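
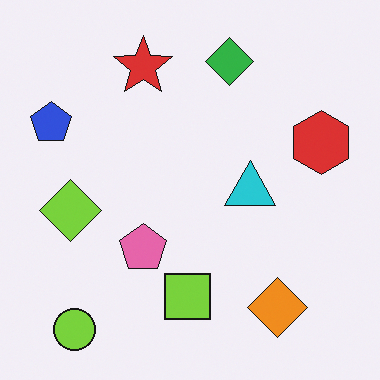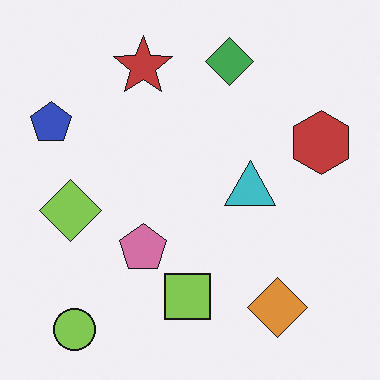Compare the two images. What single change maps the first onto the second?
This is the original image slightly desaturated.

All colors are more muted and greyish — a global saturation change.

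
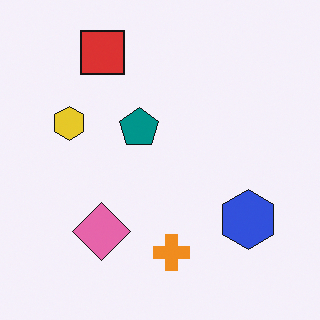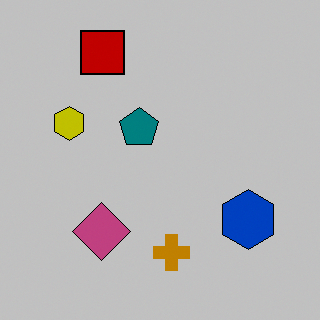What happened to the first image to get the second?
The image was aggressively posterized.

Each flat color has snapped to a coarser quantized level — most visibly, the near-white background has dropped to a flat grey.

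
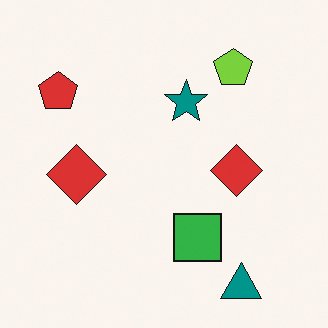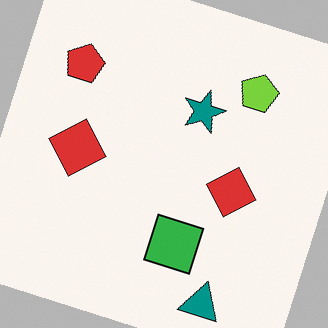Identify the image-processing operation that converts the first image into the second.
Rotated clockwise by a clearly visible amount.

Every shape is tilted by the same angle and the image corners show triangular fill wedges — a whole-image rotation by a non-right angle.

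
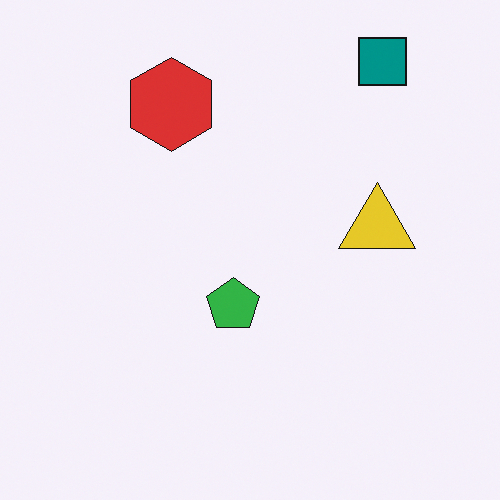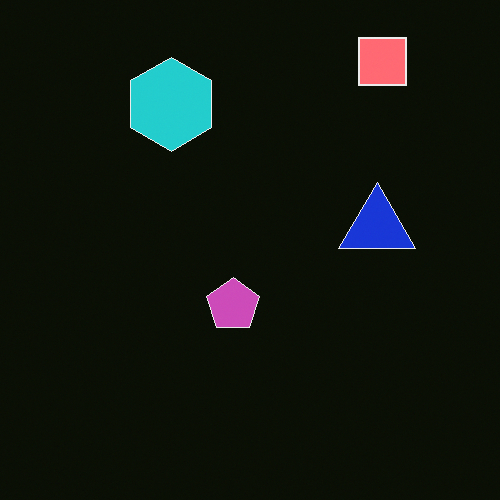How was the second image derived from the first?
The image was color-inverted (negative).

The light background has become dark and every shape's color is its complement — a photographic negative.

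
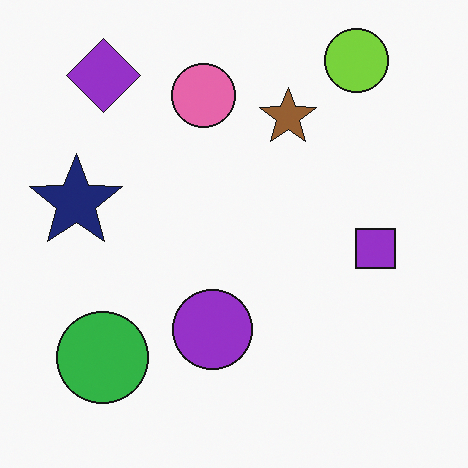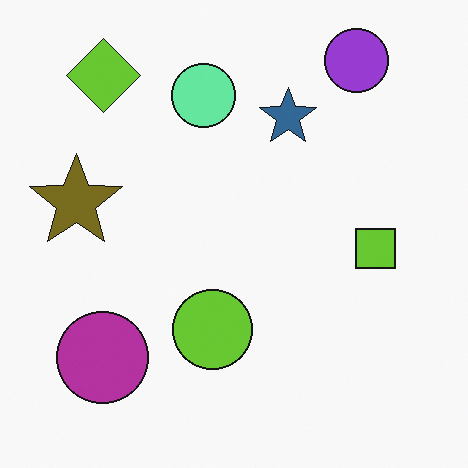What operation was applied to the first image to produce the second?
The transformation is: hue-shifted through roughly half the color wheel.

Every shape's color has rotated by the same amount around the hue wheel — a uniform hue shift.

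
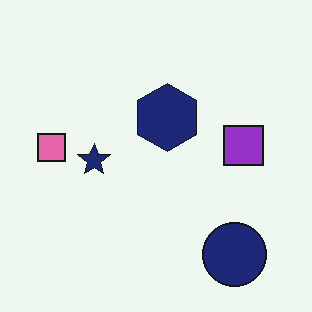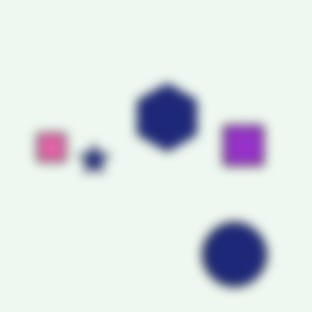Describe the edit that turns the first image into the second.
The transformation is: heavily blurred.

Shape edges and outlines are uniformly softened across the whole image.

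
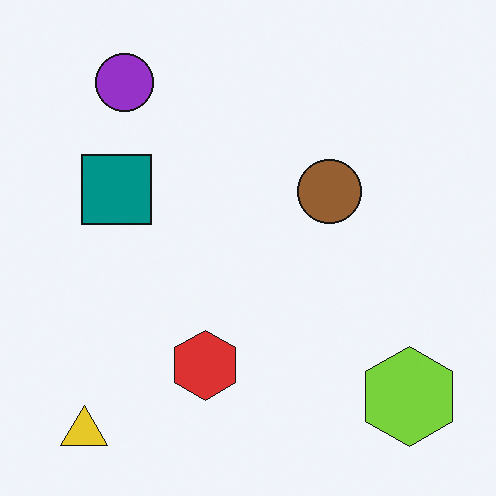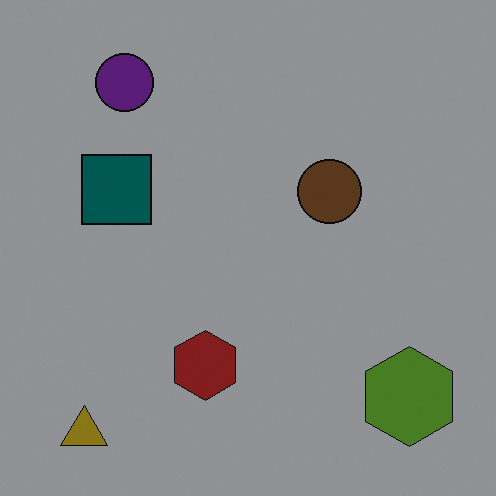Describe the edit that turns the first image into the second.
The second image is the first darkened a lot.

Every pixel — background and shapes alike — is uniformly darkened.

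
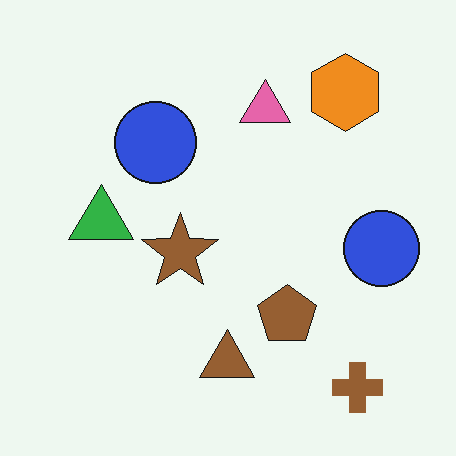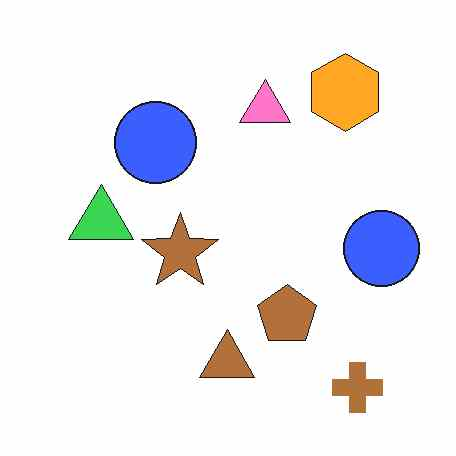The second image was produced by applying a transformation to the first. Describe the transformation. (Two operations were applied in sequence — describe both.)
It was brightened a little, then JPEG-compressed with visible artifacts.

Every pixel — background and shapes alike — is uniformly brightened. Blocky 8×8 compression artifacts appear around shape edges and the flat background shows ringing — characteristic JPEG degradation.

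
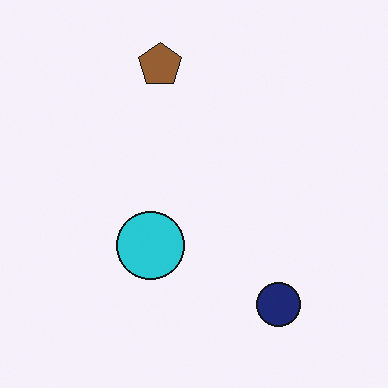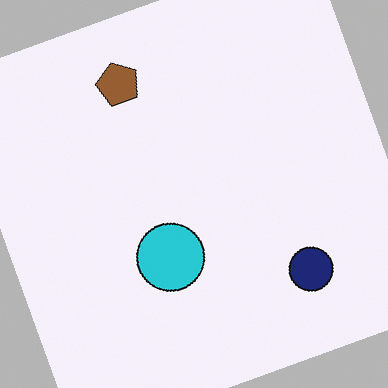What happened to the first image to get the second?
The second image is the first rotated counter-clockwise by a clearly visible amount.

Every shape is tilted by the same angle and the image corners show triangular fill wedges — a whole-image rotation by a non-right angle.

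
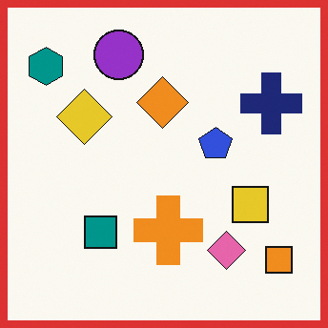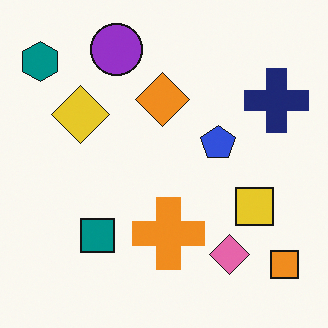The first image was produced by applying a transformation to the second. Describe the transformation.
Framed with a red border.

A solid red frame runs around the edge of the first image, with the content slightly shrunk inside it.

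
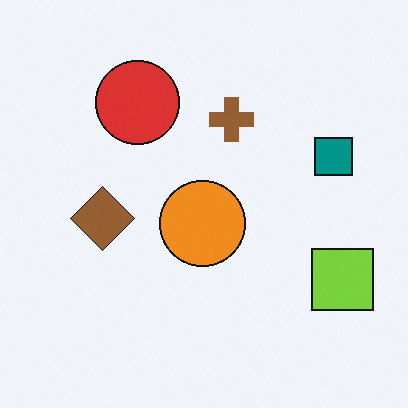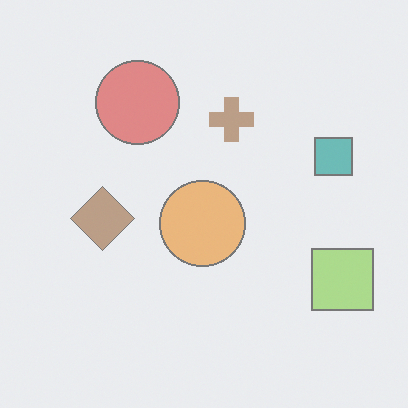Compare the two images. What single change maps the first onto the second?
It was washed out (contrast reduced).

Tones are pushed toward mid-grey across the whole image — a global contrast change.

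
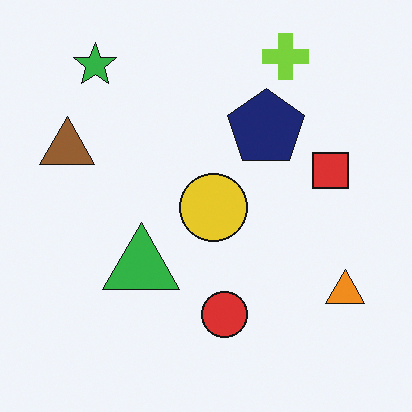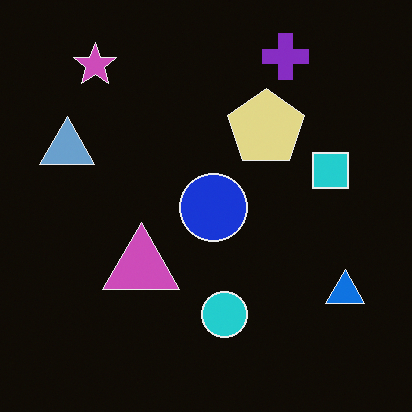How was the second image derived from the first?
The second image is the first color-inverted (negative).

The light background has become dark and every shape's color is its complement — a photographic negative.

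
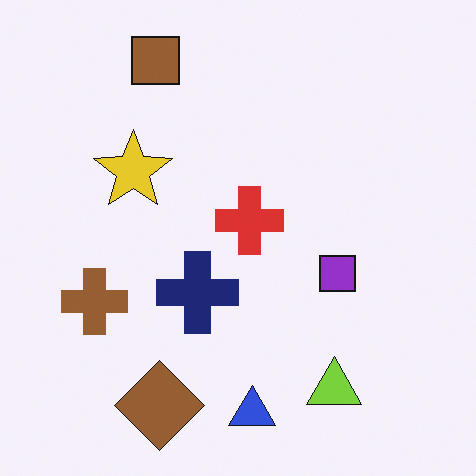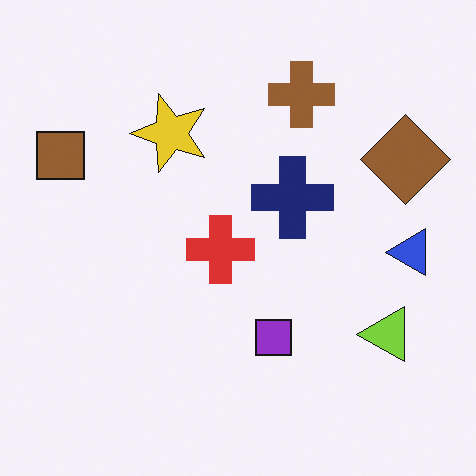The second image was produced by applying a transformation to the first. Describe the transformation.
Transposed (reflected across the top-left ↔ bottom-right diagonal).

Shapes have swapped their row and column positions — what was in the top-right is now in the bottom-left — a diagonal reflection.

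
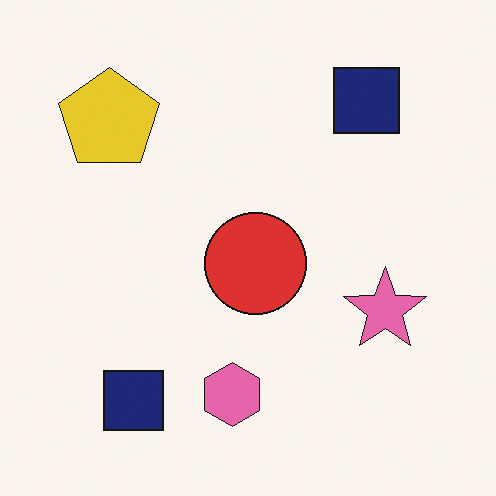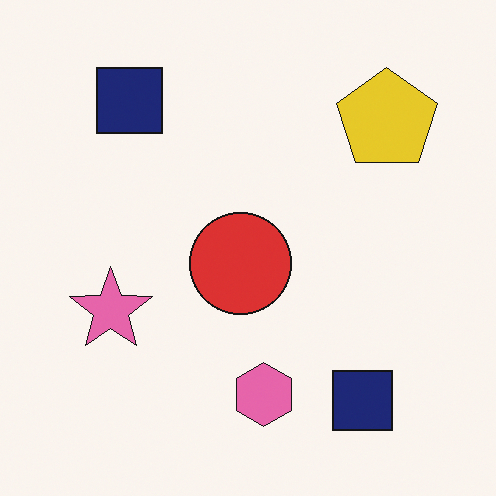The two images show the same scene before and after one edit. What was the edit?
The second image is the first flipped horizontally (left ↔ right).

The yellow pentagon is in the top-left of the first image and the top-right of the second — shapes on opposite sides of the vertical midline have swapped in a mirror flip.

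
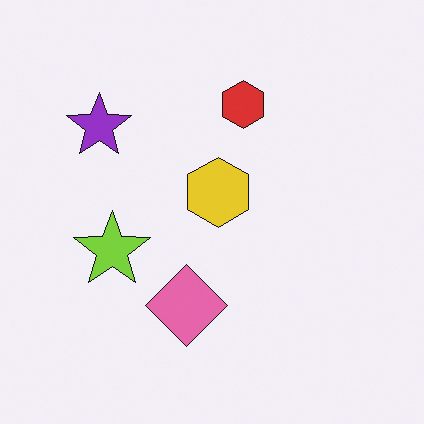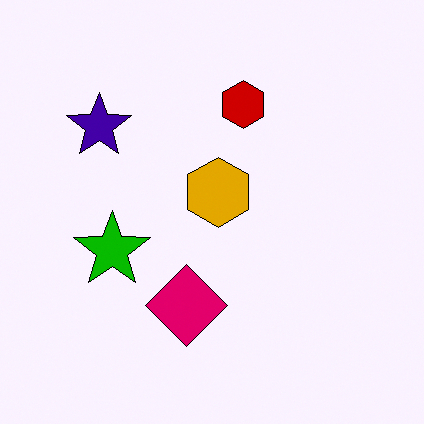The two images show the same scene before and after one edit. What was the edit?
Given much higher contrast.

Tones are pushed away from mid-grey across the whole image — a global contrast change.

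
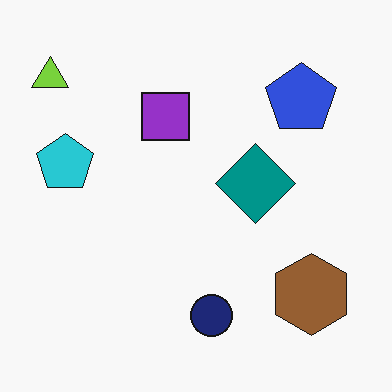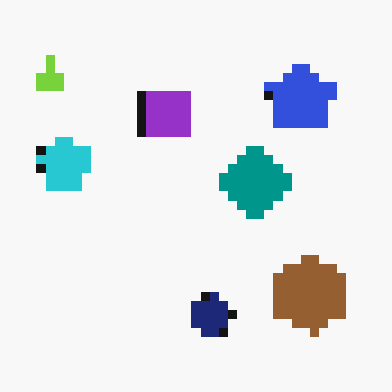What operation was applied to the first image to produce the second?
The image was heavily pixelated into large blocks.

Shapes are reduced to large square blocks; fine edges and outlines are lost — a downscale-then-upscale (mosaic) effect.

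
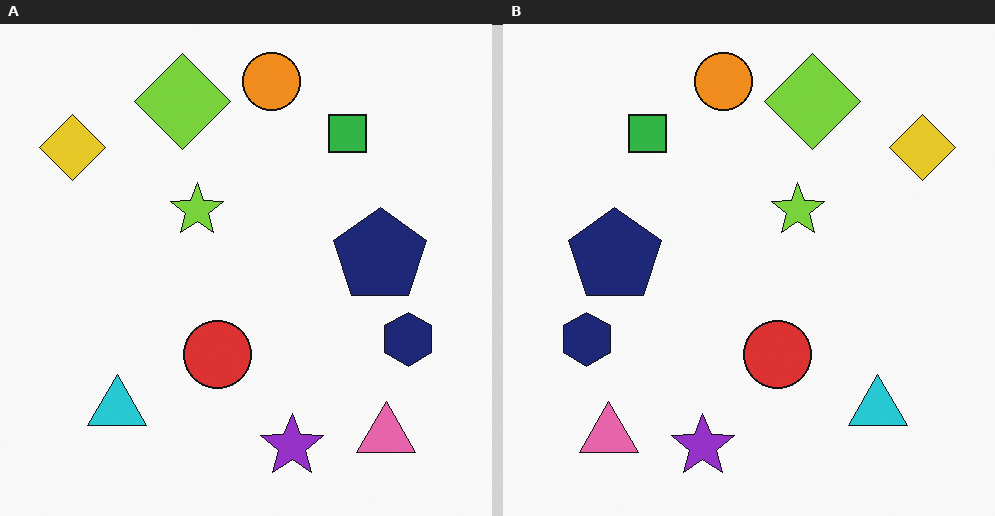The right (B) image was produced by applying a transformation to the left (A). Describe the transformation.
The image was flipped horizontally (left ↔ right).

The yellow diamond is in the top-left of the left (A) image and the top-right of the right (B) — shapes on opposite sides of the vertical midline have swapped in a mirror flip.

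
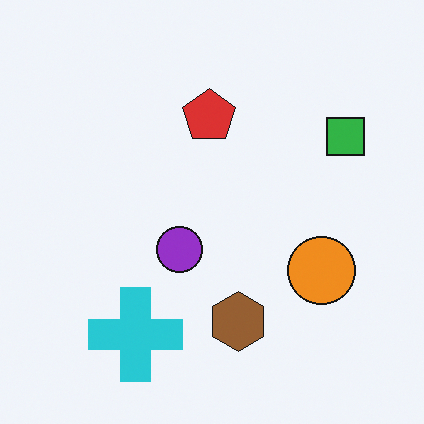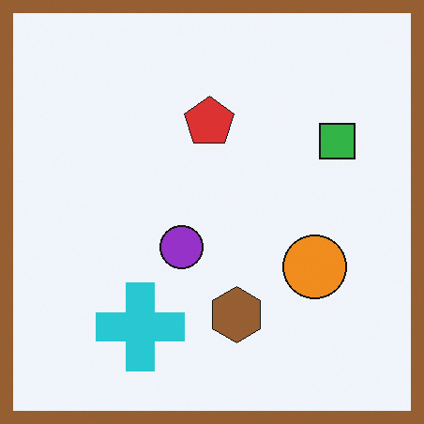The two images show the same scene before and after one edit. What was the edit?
The transformation is: framed with a brown border.

A solid brown frame runs around the edge of the second image, with the content slightly shrunk inside it.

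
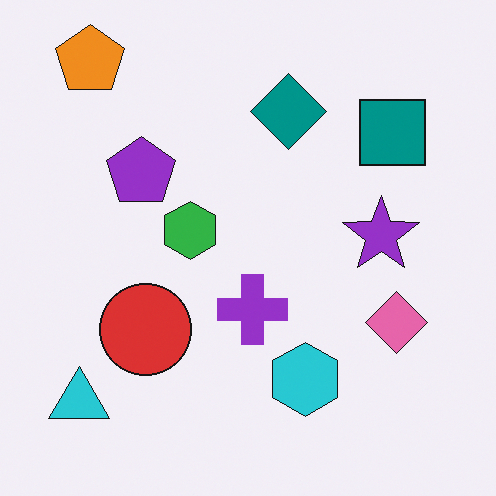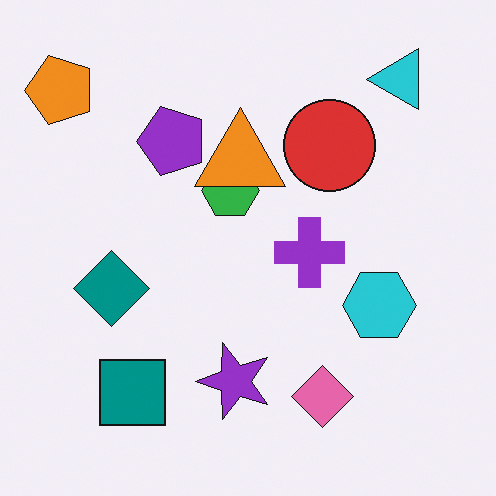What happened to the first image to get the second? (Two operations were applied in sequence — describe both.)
The second image is the first transposed (reflected across the top-left ↔ bottom-right diagonal), then overlaid with an additional orange triangle.

Shapes have swapped their row and column positions — what was in the top-right is now in the bottom-left — a diagonal reflection. An orange triangle appears in the second image that is absent from the first.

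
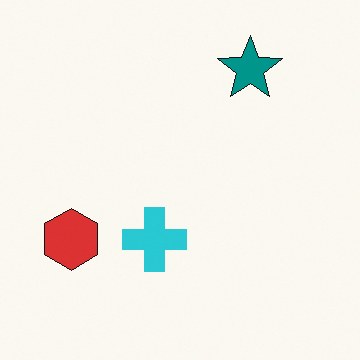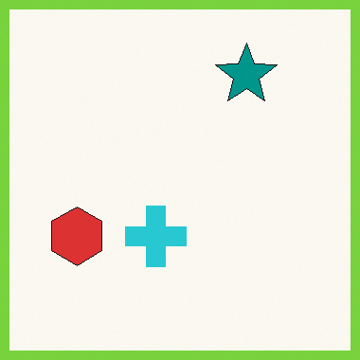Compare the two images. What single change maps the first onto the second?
The transformation is: framed with a lime border.

A solid lime frame runs around the edge of the second image, with the content slightly shrunk inside it.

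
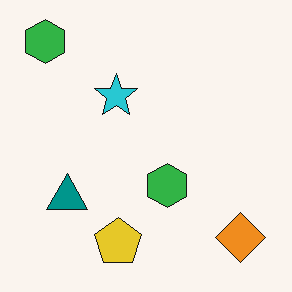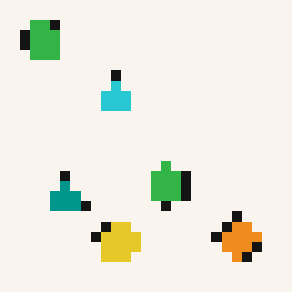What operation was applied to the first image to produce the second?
This is the original image coarsely pixelated.

Shapes are reduced to large square blocks; fine edges and outlines are lost — a downscale-then-upscale (mosaic) effect.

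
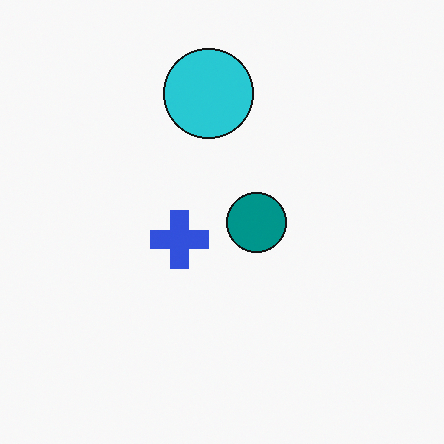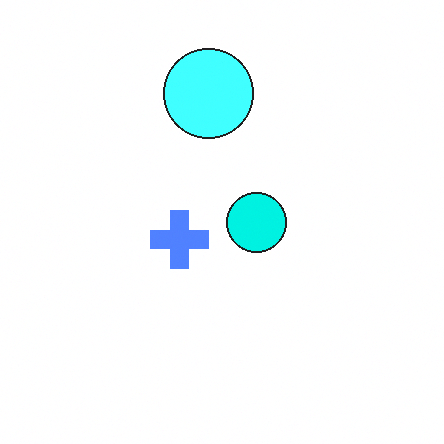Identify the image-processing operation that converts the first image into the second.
Noticeably brightened.

Every pixel — background and shapes alike — is uniformly brightened.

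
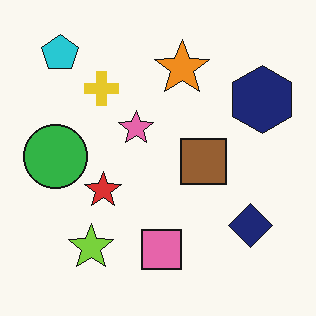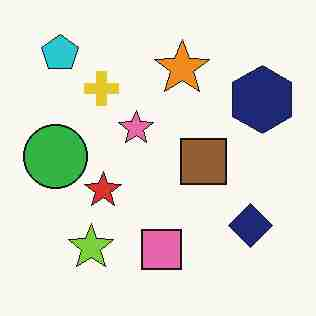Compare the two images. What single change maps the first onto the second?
Heavily JPEG-compressed with obvious blocking artifacts.

Blocky 8×8 compression artifacts appear around shape edges and the flat background shows ringing — characteristic JPEG degradation.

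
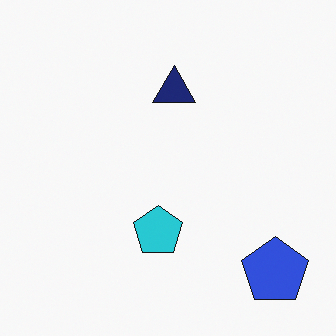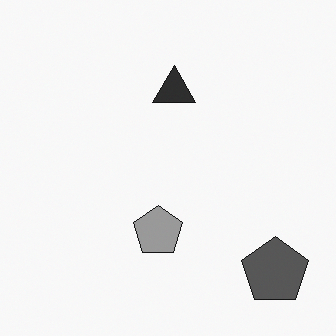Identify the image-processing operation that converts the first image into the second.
The image was converted to grayscale.

All color is removed — every shape is now a shade of grey.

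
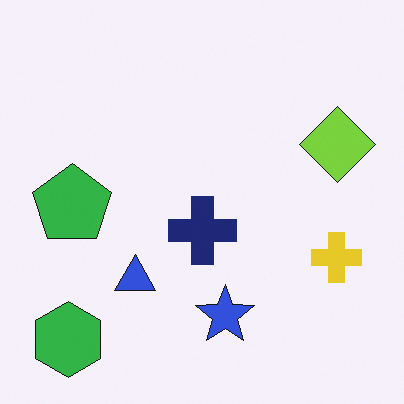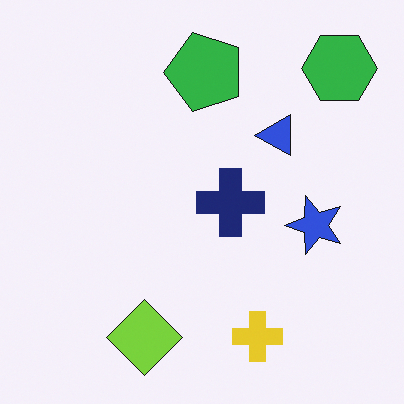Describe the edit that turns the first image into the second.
This is the original image transposed (reflected across the top-left ↔ bottom-right diagonal).

Shapes have swapped their row and column positions — what was in the top-right is now in the bottom-left — a diagonal reflection.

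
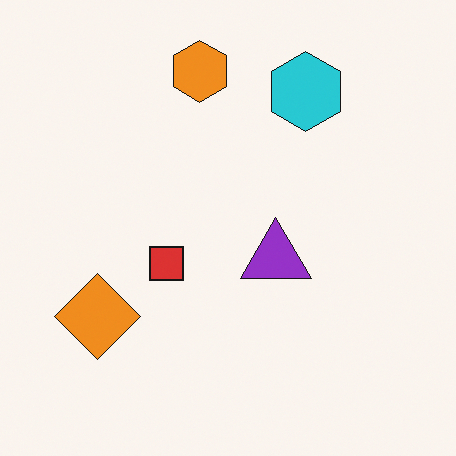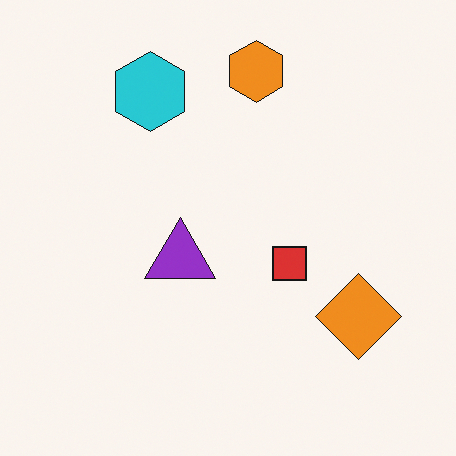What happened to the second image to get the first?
This is the original image flipped horizontally (left ↔ right).

The orange diamond is in the bottom-right of the second image and the bottom-left of the first — shapes on opposite sides of the vertical midline have swapped in a mirror flip.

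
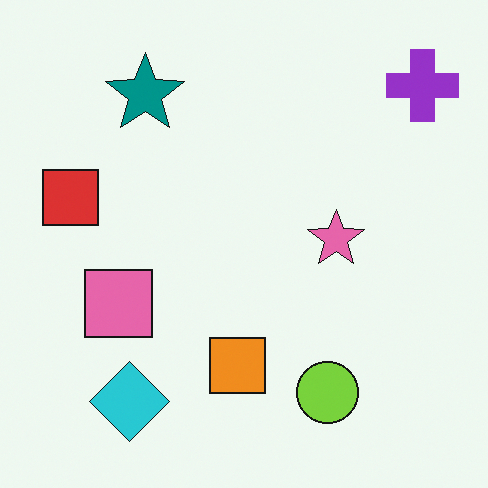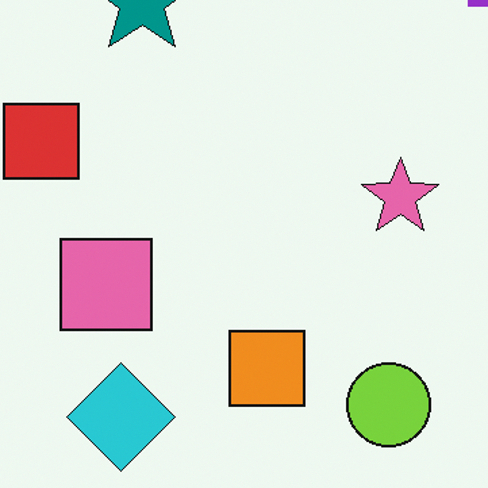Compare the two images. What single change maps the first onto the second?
This is the original image cropped to a modestly smaller region and rescaled.

The visible shapes are larger and the field of view is narrower; shapes near the original edges may be partly or wholly outside the frame — a crop-and-rescale.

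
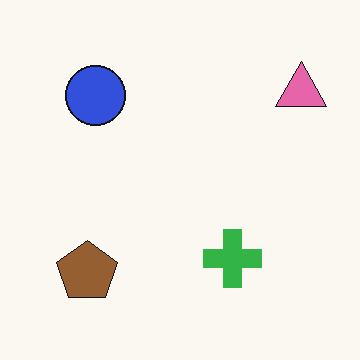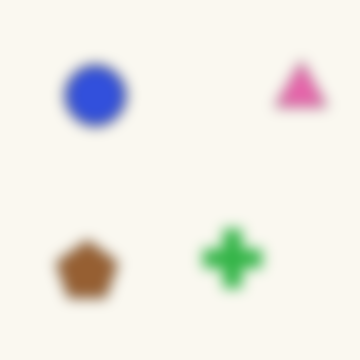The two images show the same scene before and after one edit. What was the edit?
The second image is the first strongly gaussian-blurred.

Shape edges and outlines are uniformly softened across the whole image.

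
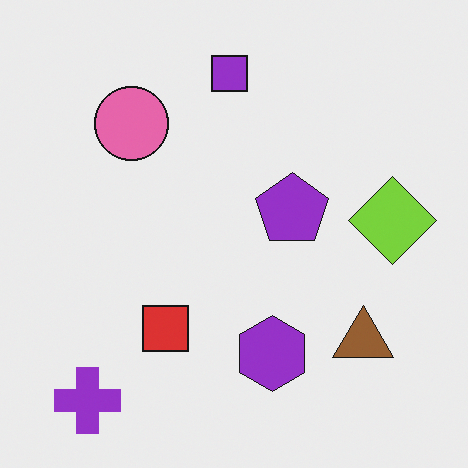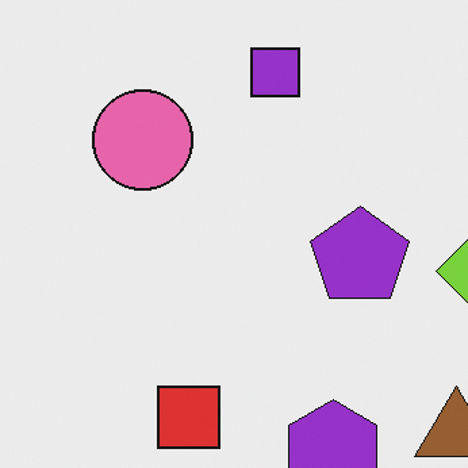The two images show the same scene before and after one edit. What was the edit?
Cropped slightly and scaled back up.

The visible shapes are larger and the field of view is narrower; shapes near the original edges may be partly or wholly outside the frame — a crop-and-rescale.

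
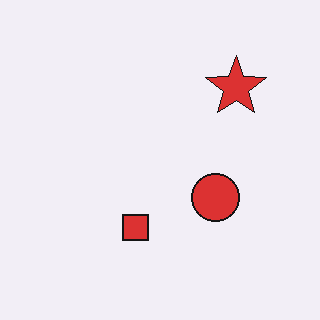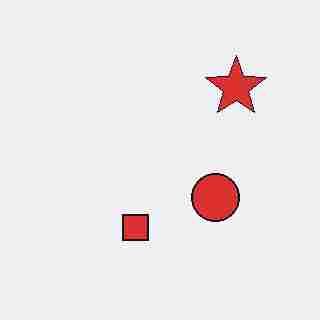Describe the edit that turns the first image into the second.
It was degraded with heavy JPEG compression.

Blocky 8×8 compression artifacts appear around shape edges and the flat background shows ringing — characteristic JPEG degradation.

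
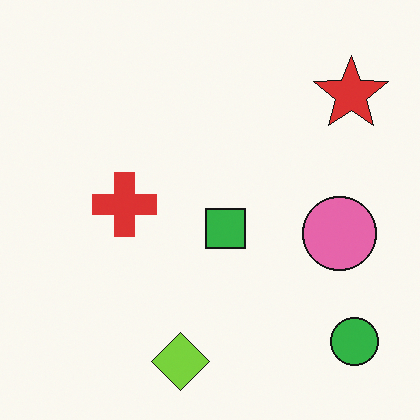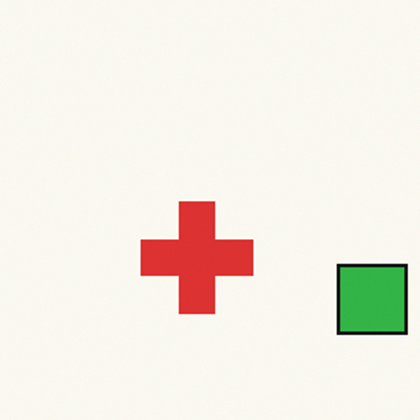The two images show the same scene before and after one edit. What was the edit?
The transformation is: cropped to a noticeably smaller region and rescaled.

The visible shapes are larger and the field of view is narrower; shapes near the original edges may be partly or wholly outside the frame — a crop-and-rescale.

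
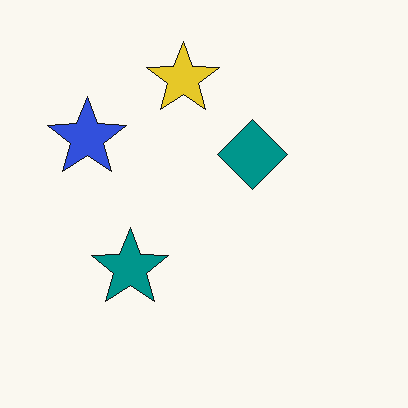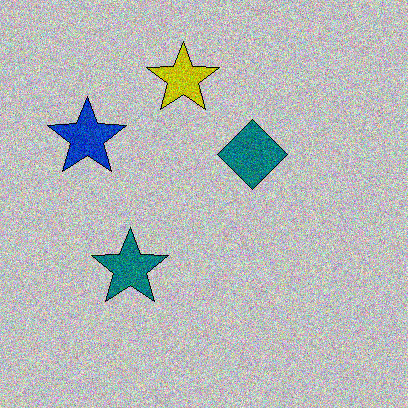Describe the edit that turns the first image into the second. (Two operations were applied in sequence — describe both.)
The transformation is: heavily posterized to just a handful of flat colors, then degraded with a thick layer of grain.

Each flat color has snapped to a coarser quantized level — most visibly, the near-white background has dropped to a flat grey. Random speckle covers the whole image, including the flat background.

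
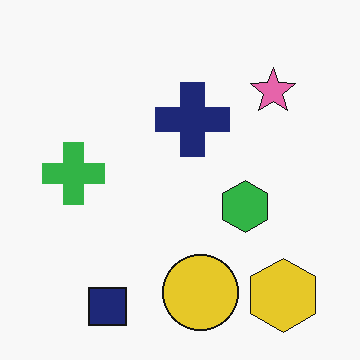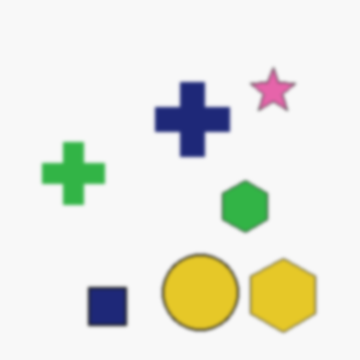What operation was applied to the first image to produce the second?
Given a subtle gaussian blur.

Shape edges and outlines are uniformly softened across the whole image.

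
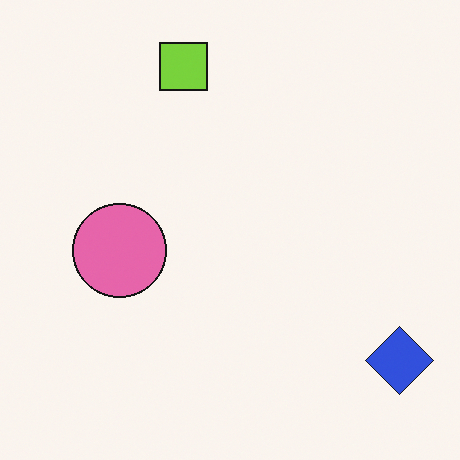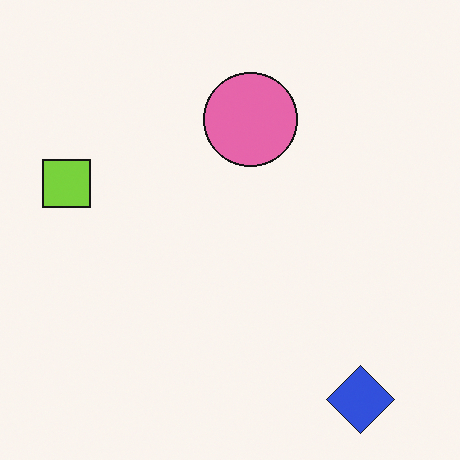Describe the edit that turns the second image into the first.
This is the original image transposed (reflected across the top-left ↔ bottom-right diagonal).

Shapes have swapped their row and column positions — what was in the top-right is now in the bottom-left — a diagonal reflection.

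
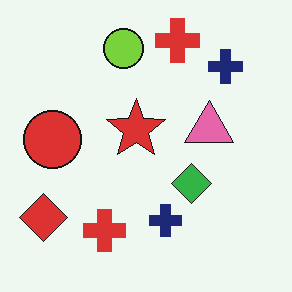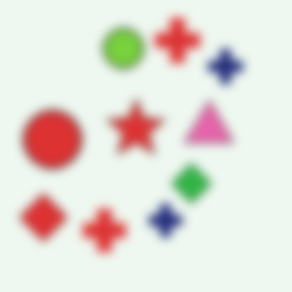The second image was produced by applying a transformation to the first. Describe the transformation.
The second image is the first strongly gaussian-blurred.

Shape edges and outlines are uniformly softened across the whole image.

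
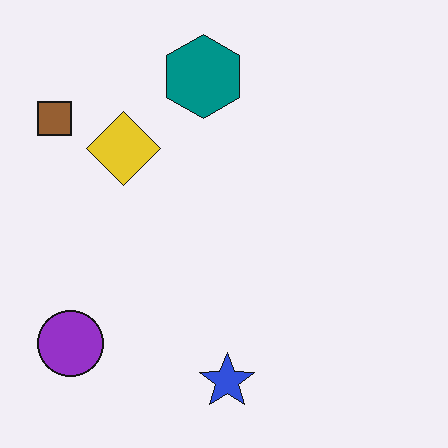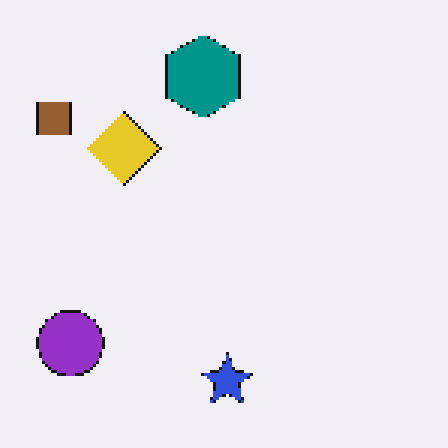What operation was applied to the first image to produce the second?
The image was mildly pixelated.

Shapes are reduced to large square blocks; fine edges and outlines are lost — a downscale-then-upscale (mosaic) effect.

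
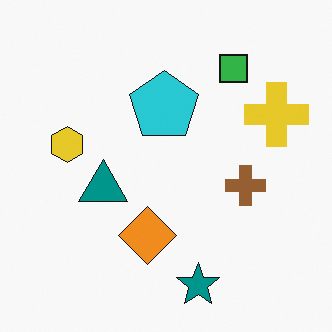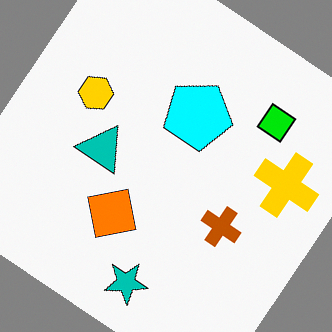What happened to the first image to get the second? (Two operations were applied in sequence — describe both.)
The second image is the first rotated clockwise by a large amount — several tens of degrees, then made much more vivid (saturation change).

Every shape is tilted by the same angle and the image corners show triangular fill wedges — a whole-image rotation by a non-right angle. All colors are more vivid — a global saturation change.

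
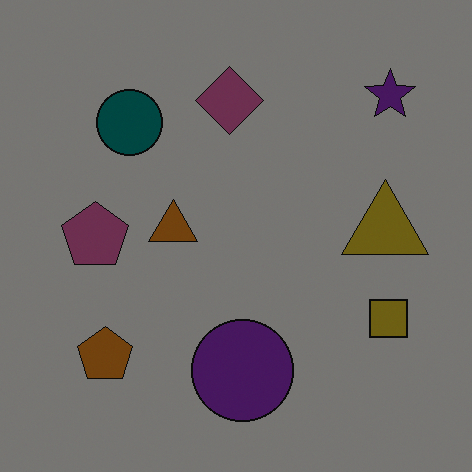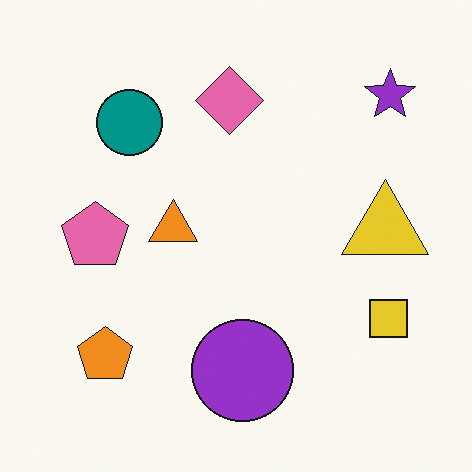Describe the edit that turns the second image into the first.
Substantially darkened.

Every pixel — background and shapes alike — is uniformly darkened.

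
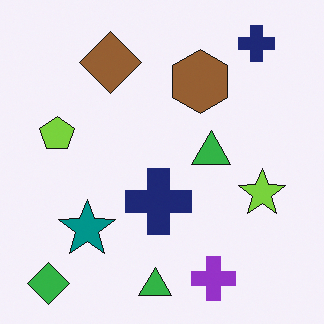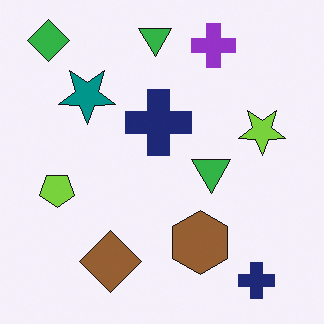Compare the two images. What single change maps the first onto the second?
This is the original image flipped vertically (top ↔ bottom).

The green diamond is in the bottom-left of the first image and the top-left of the second — shapes on opposite sides of the horizontal midline have swapped in a mirror flip.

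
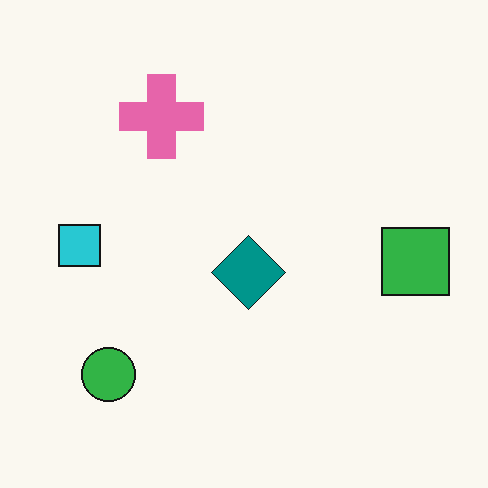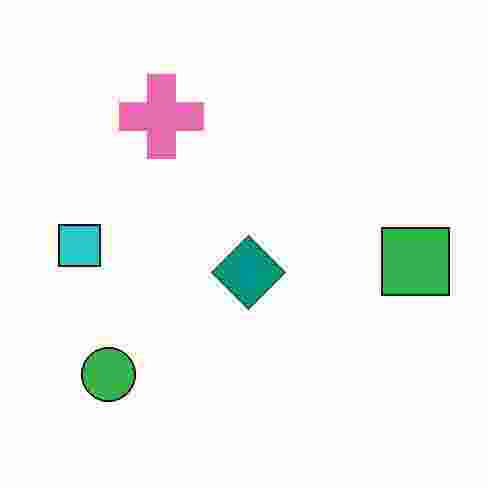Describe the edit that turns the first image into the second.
The image was heavily JPEG-compressed with obvious blocking artifacts.

Blocky 8×8 compression artifacts appear around shape edges and the flat background shows ringing — characteristic JPEG degradation.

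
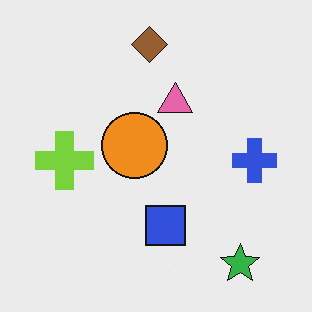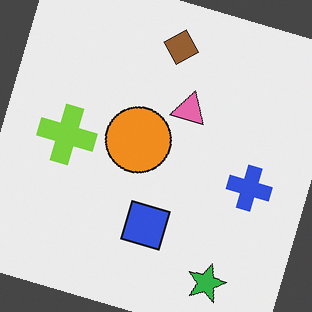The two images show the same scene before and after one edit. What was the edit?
The transformation is: rotated clockwise by a clearly visible amount.

Every shape is tilted by the same angle and the image corners show triangular fill wedges — a whole-image rotation by a non-right angle.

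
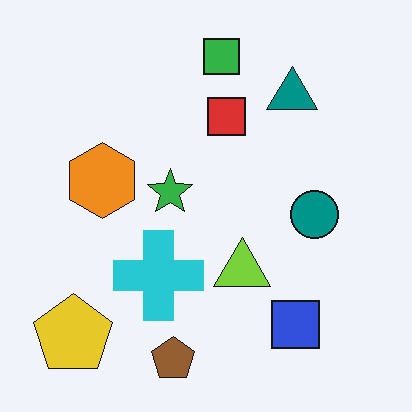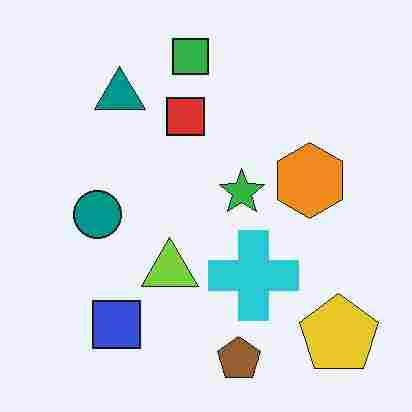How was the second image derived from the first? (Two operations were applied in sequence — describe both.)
The transformation is: flipped horizontally (left ↔ right), then heavily JPEG-compressed with obvious blocking artifacts.

The yellow pentagon is in the bottom-left of the first image and the bottom-right of the second — shapes on opposite sides of the vertical midline have swapped in a mirror flip. Blocky 8×8 compression artifacts appear around shape edges and the flat background shows ringing — characteristic JPEG degradation.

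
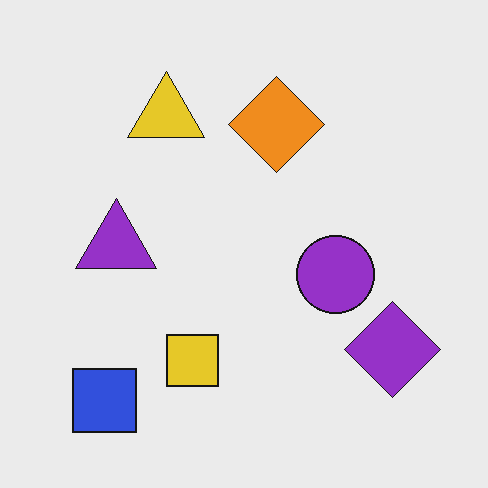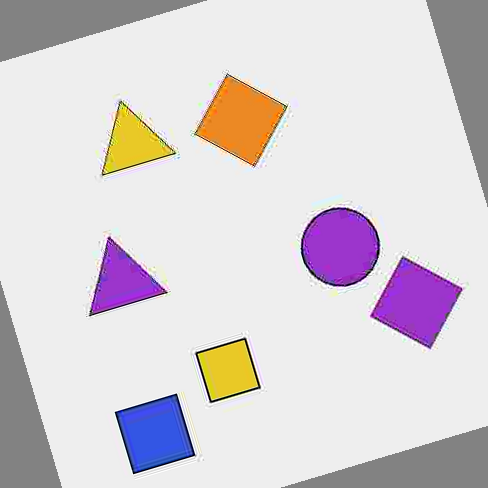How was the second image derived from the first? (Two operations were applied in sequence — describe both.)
This is the original image heavily JPEG-compressed with obvious blocking artifacts, then rotated counter-clockwise by a clearly visible amount.

Blocky 8×8 compression artifacts appear around shape edges and the flat background shows ringing — characteristic JPEG degradation. Every shape is tilted by the same angle and the image corners show triangular fill wedges — a whole-image rotation by a non-right angle.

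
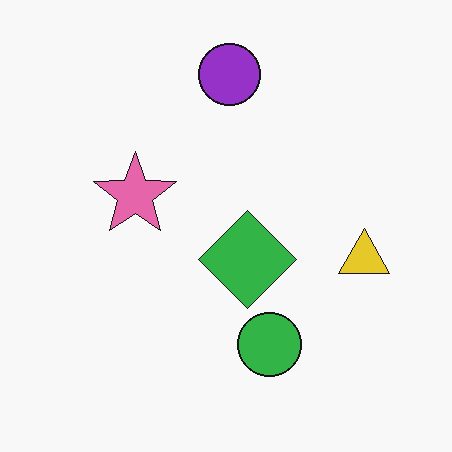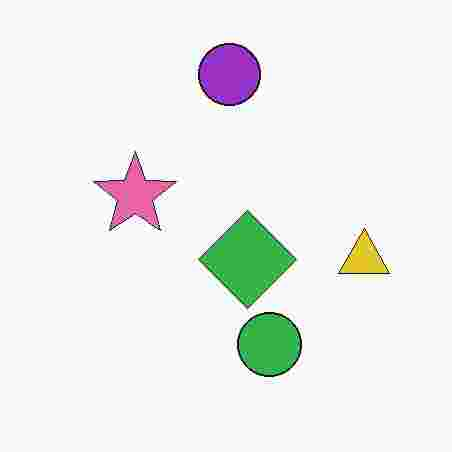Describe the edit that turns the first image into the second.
This is the original image heavily JPEG-compressed with obvious blocking artifacts.

Blocky 8×8 compression artifacts appear around shape edges and the flat background shows ringing — characteristic JPEG degradation.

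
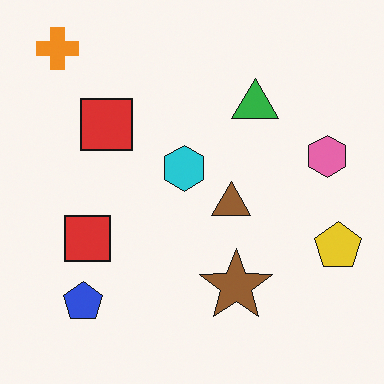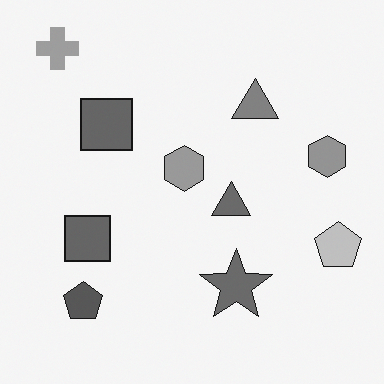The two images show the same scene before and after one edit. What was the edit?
This is the original image converted to grayscale.

All color is removed — every shape is now a shade of grey.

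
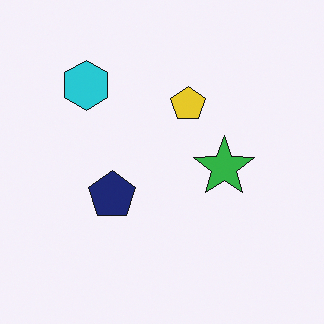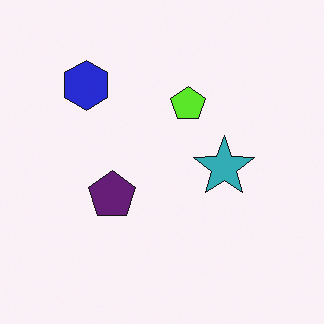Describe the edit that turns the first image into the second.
The transformation is: hue-shifted by a small amount.

Every shape's color has rotated by the same amount around the hue wheel — a uniform hue shift.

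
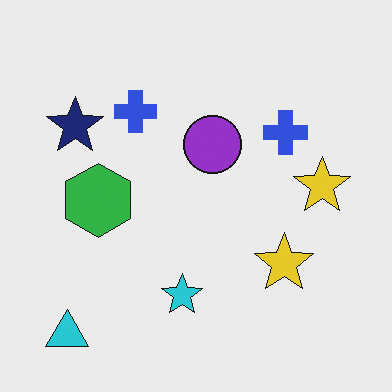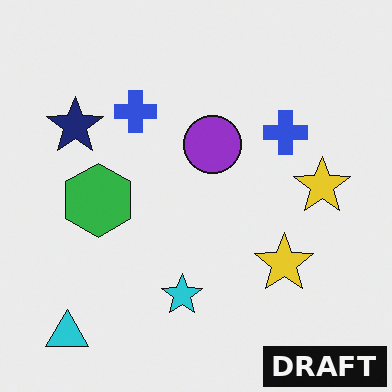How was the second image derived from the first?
Watermarked with the text "DRAFT" in the lower-right corner.

A dark label reading "DRAFT" appears in the lower-right corner.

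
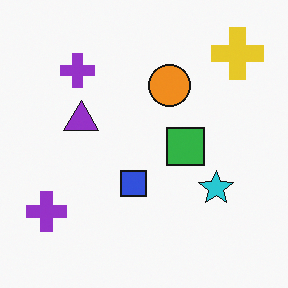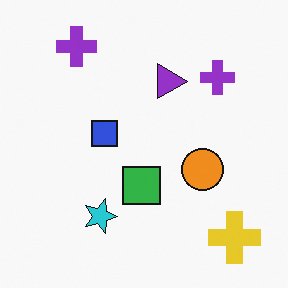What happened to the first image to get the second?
It was rotated 90° clockwise.

The yellow cross sits in the top-right of the first image and the bottom-right of the second — consistent with a whole-image 90° clockwise rotation.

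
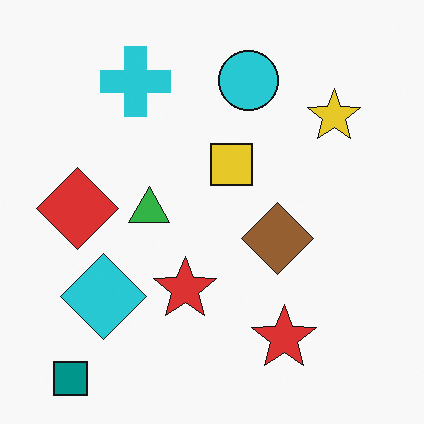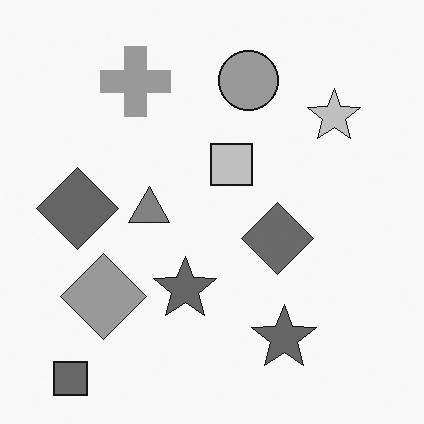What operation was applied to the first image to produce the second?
This is the original image converted to grayscale.

All color is removed — every shape is now a shade of grey.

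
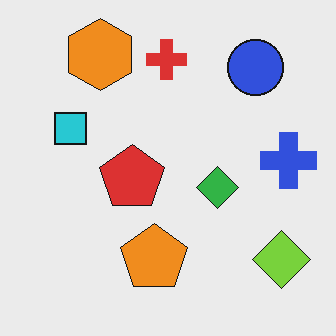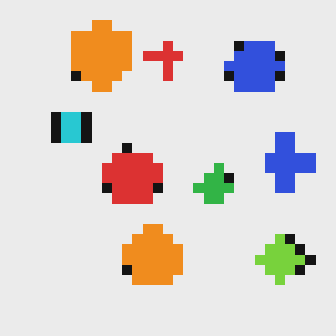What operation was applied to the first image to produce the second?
The transformation is: coarsely pixelated.

Shapes are reduced to large square blocks; fine edges and outlines are lost — a downscale-then-upscale (mosaic) effect.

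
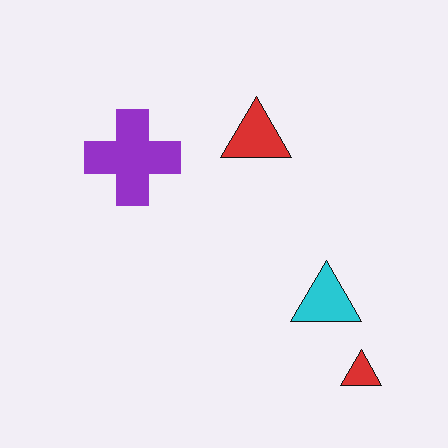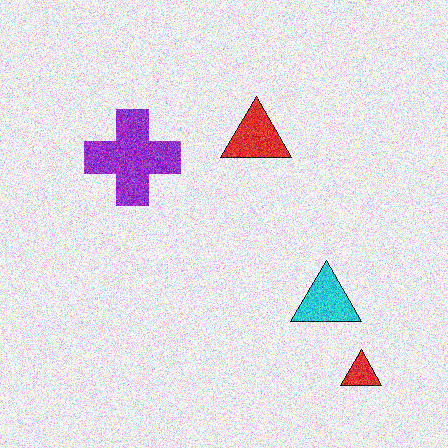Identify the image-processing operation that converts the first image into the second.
Degraded with heavy additive noise.

Random speckle covers the whole image, including the flat background.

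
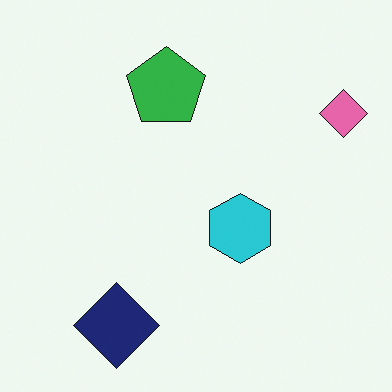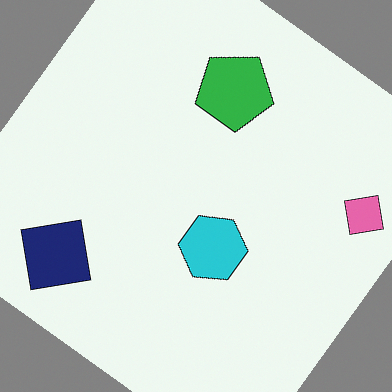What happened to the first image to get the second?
The transformation is: rotated clockwise by a large amount — several tens of degrees.

Every shape is tilted by the same angle and the image corners show triangular fill wedges — a whole-image rotation by a non-right angle.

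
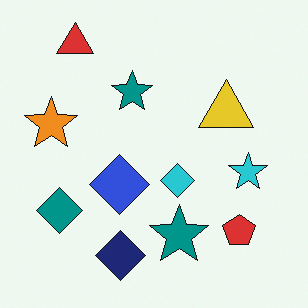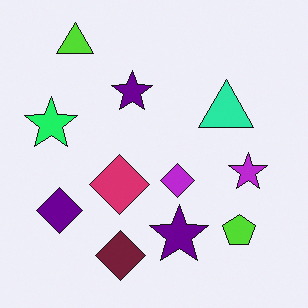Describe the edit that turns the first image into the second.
Hue-shifted noticeably.

Every shape's color has rotated by the same amount around the hue wheel — a uniform hue shift.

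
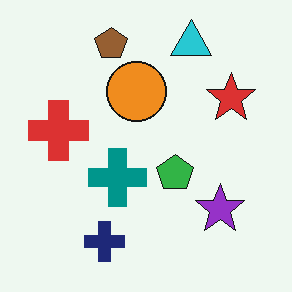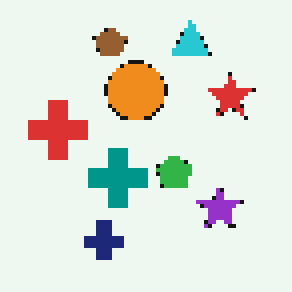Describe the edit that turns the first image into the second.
It was mildly pixelated.

Shapes are reduced to large square blocks; fine edges and outlines are lost — a downscale-then-upscale (mosaic) effect.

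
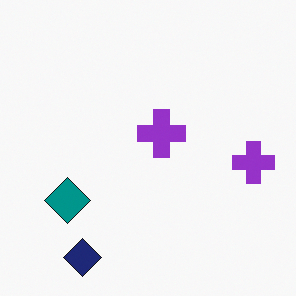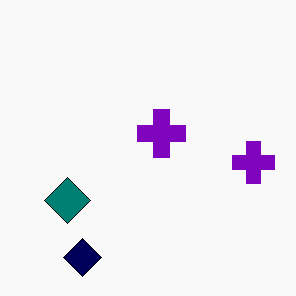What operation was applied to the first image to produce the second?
The transformation is: given slightly increased contrast.

Tones are pushed away from mid-grey across the whole image — a global contrast change.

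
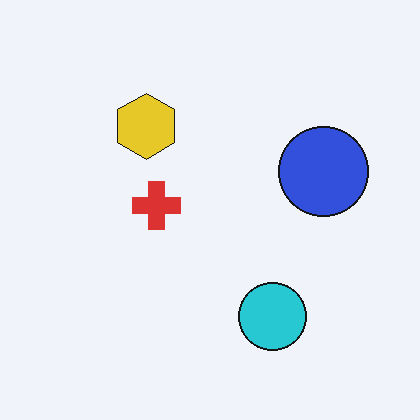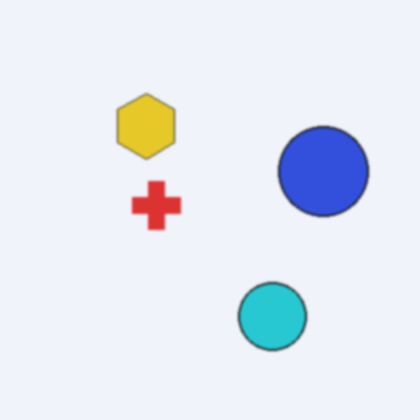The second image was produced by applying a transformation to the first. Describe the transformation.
The image was given a subtle gaussian blur.

Shape edges and outlines are uniformly softened across the whole image.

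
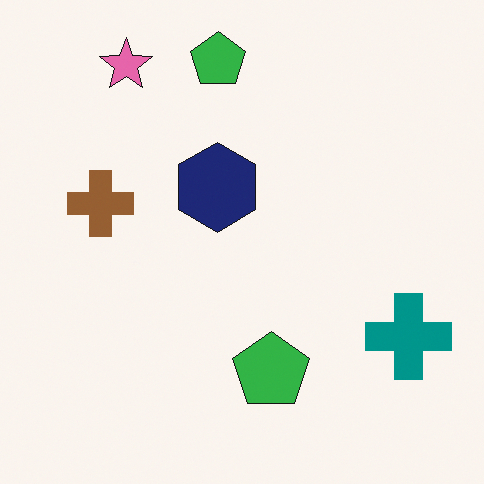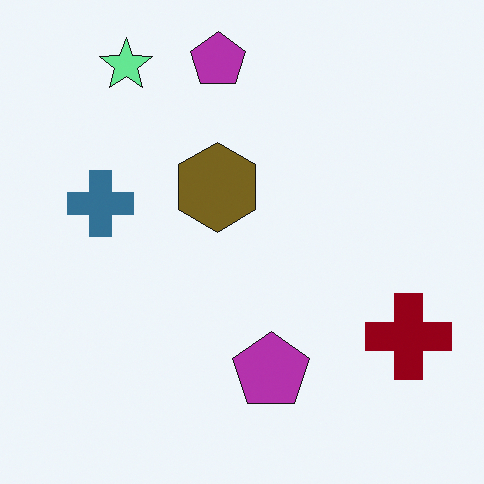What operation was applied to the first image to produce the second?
The image was hue-shifted through roughly half the color wheel.

Every shape's color has rotated by the same amount around the hue wheel — a uniform hue shift.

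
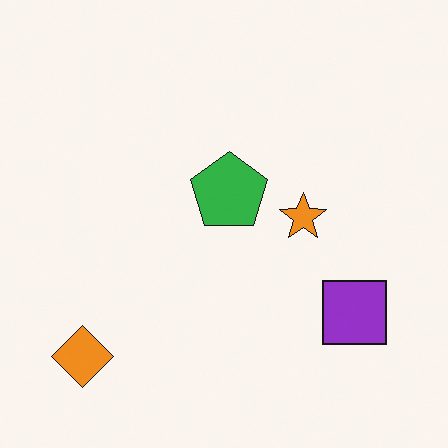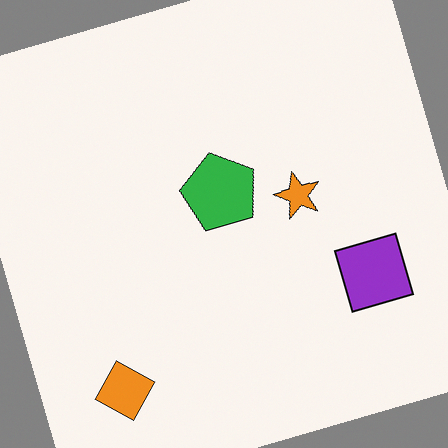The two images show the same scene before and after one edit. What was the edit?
The image was rotated counter-clockwise by a clearly visible amount.

Every shape is tilted by the same angle and the image corners show triangular fill wedges — a whole-image rotation by a non-right angle.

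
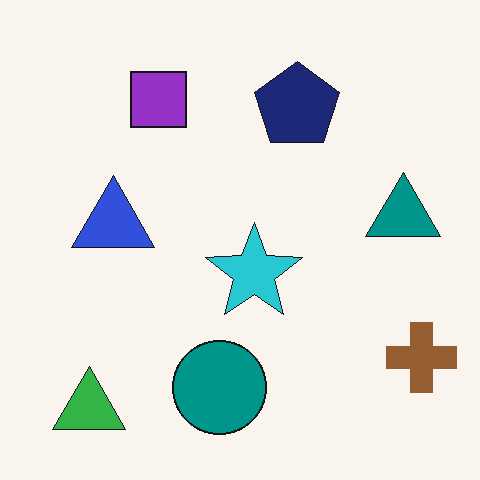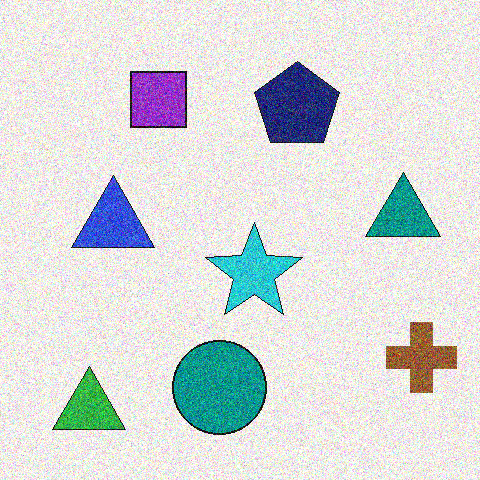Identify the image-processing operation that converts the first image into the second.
The second image is the first degraded with a thick layer of grain.

Random speckle covers the whole image, including the flat background.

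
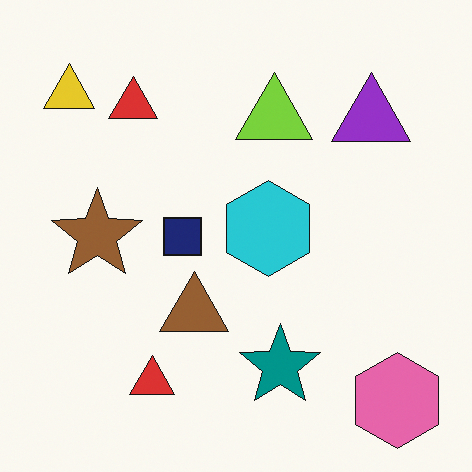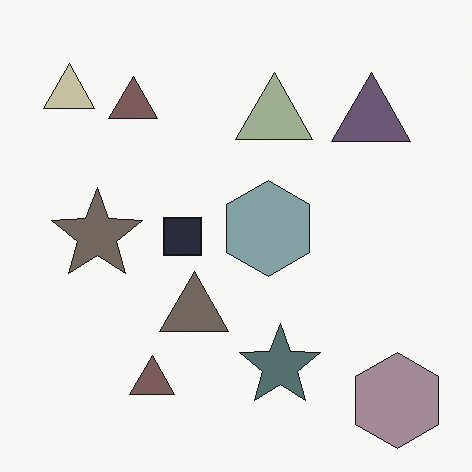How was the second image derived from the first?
It was heavily desaturated.

All colors are more muted and greyish — a global saturation change.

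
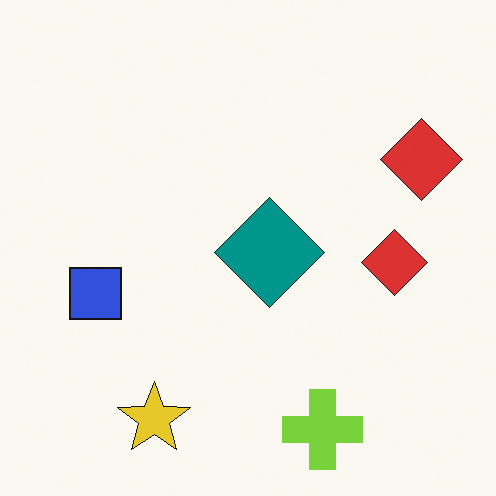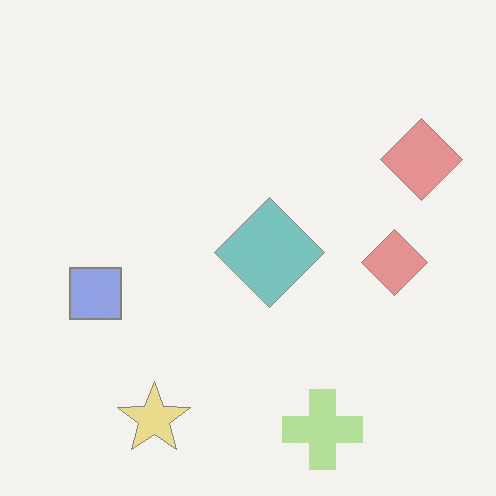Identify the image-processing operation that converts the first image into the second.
The image was given much lower contrast.

Tones are pushed toward mid-grey across the whole image — a global contrast change.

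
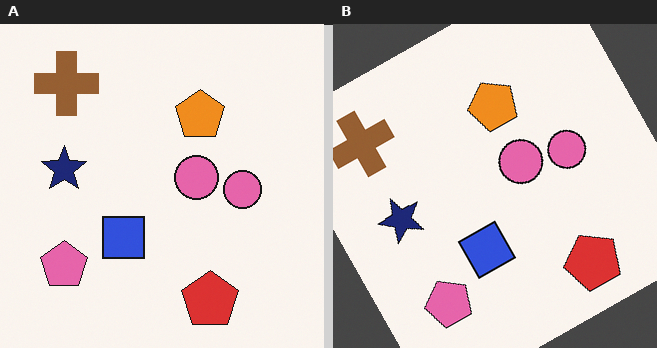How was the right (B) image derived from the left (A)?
This is the original image rotated counter-clockwise by a clearly visible amount.

Every shape is tilted by the same angle and the image corners show triangular fill wedges — a whole-image rotation by a non-right angle.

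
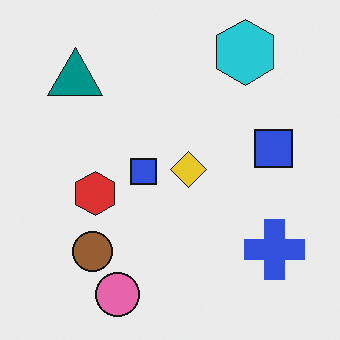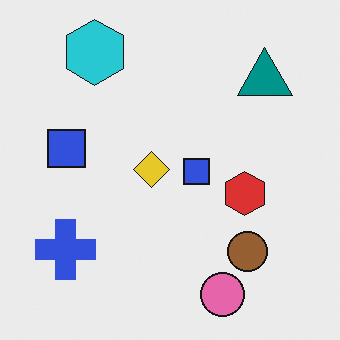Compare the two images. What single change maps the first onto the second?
The second image is the first flipped horizontally (left ↔ right).

The blue cross is in the bottom-right of the first image and the bottom-left of the second — shapes on opposite sides of the vertical midline have swapped in a mirror flip.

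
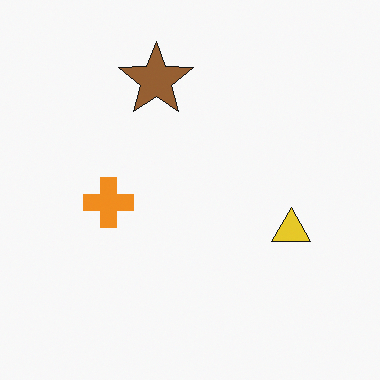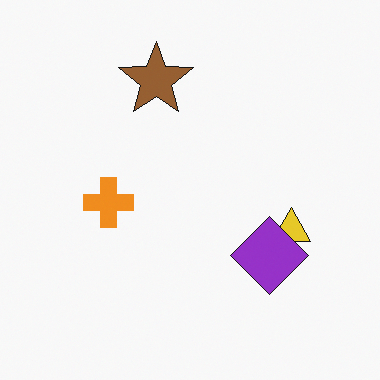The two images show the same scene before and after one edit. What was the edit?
The transformation is: overlaid with an additional purple diamond.

A purple diamond appears in the second image that is absent from the first.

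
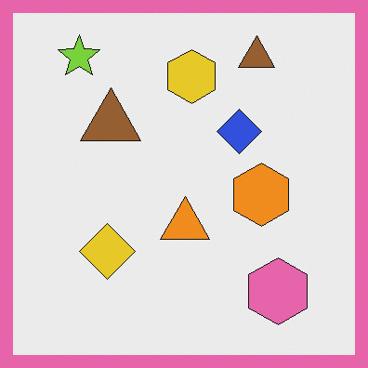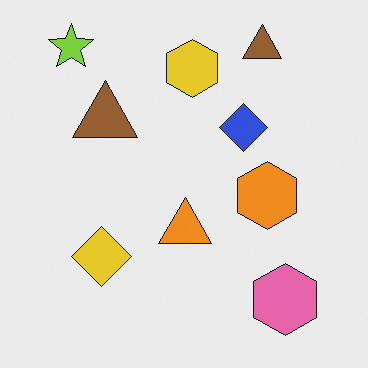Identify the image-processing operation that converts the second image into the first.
The transformation is: framed with a pink border.

A solid pink frame runs around the edge of the first image, with the content slightly shrunk inside it.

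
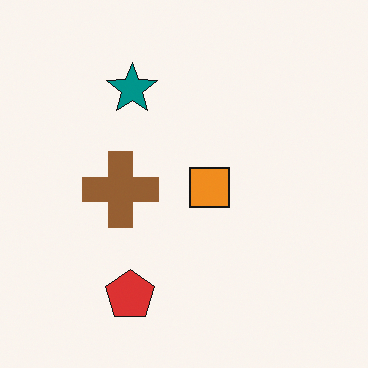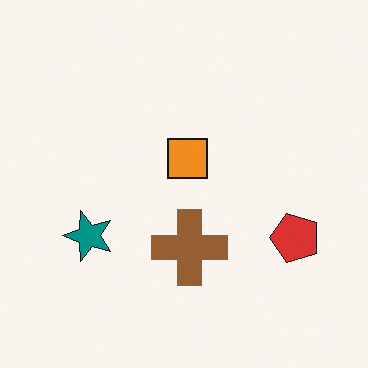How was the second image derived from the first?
The image was rotated 90° counter-clockwise.

The red pentagon sits in the bottom of the first image and the right of the second — consistent with a whole-image 90° counter-clockwise rotation.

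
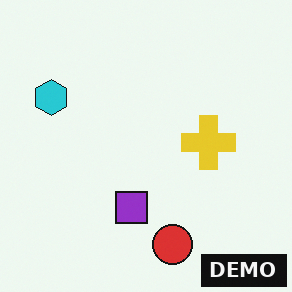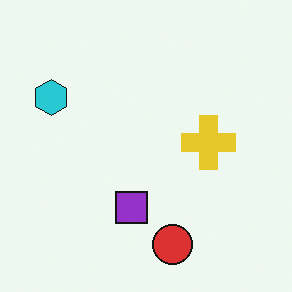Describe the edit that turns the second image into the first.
The transformation is: watermarked with the text "DEMO" in the lower-right corner.

A dark label reading "DEMO" appears in the lower-right corner.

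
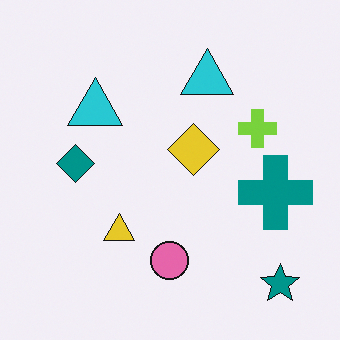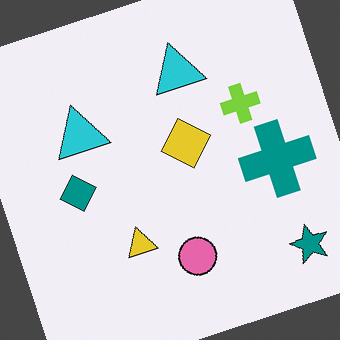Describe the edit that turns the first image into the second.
The image was rotated counter-clockwise by a moderate amount.

Every shape is tilted by the same angle and the image corners show triangular fill wedges — a whole-image rotation by a non-right angle.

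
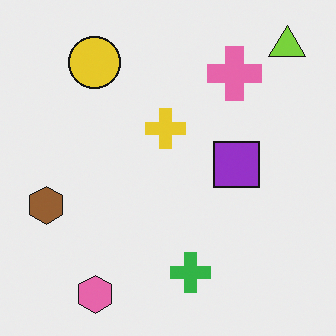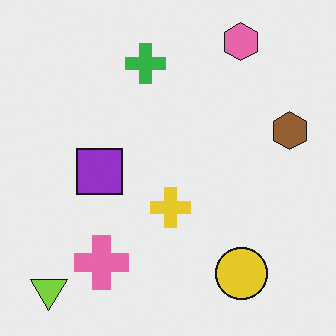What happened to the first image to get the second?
The transformation is: rotated 180°.

The lime triangle sits in the top-right of the first image and the bottom-left of the second — consistent with a whole-image 180° rotation.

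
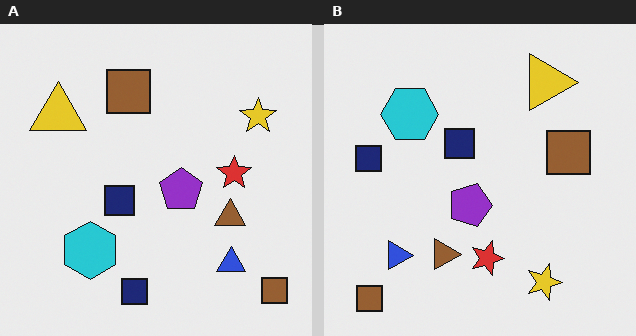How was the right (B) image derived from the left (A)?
This is the original image rotated 90° clockwise.

The yellow star sits in the top-right of the left (A) image and the bottom-right of the right (B) — consistent with a whole-image 90° clockwise rotation.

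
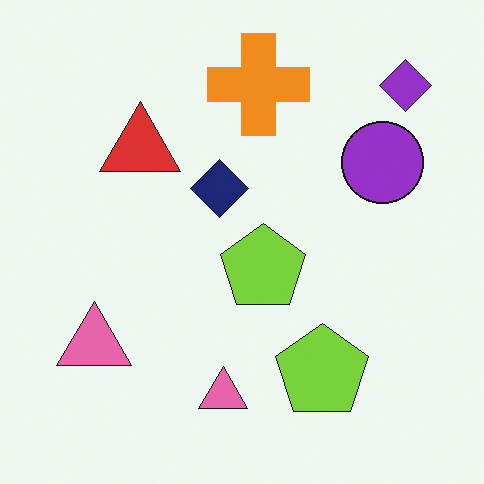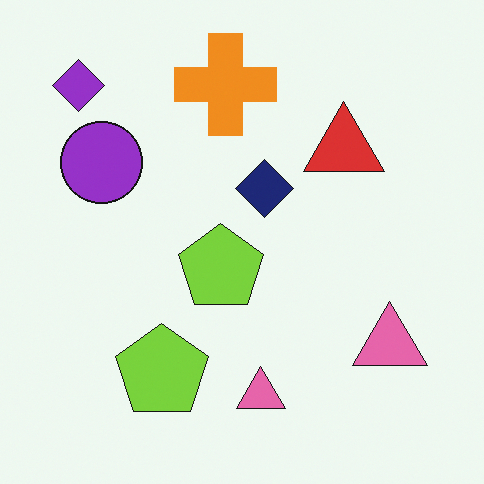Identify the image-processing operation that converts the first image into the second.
This is the original image flipped horizontally (left ↔ right).

The purple diamond is in the top-right of the first image and the top-left of the second — shapes on opposite sides of the vertical midline have swapped in a mirror flip.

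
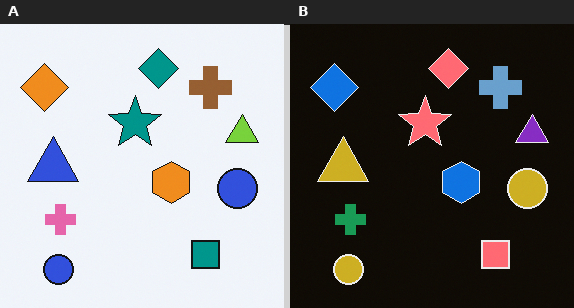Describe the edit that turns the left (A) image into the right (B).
It was color-inverted (negative).

The light background has become dark and every shape's color is its complement — a photographic negative.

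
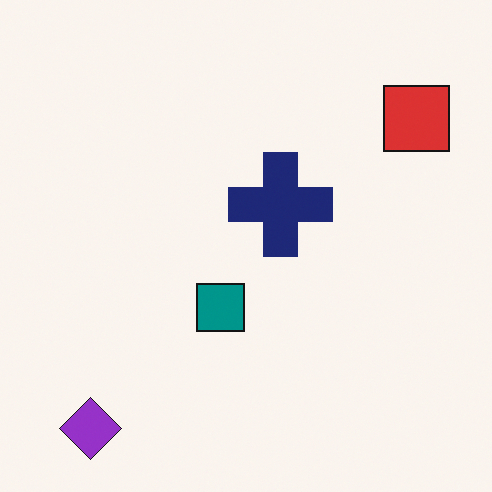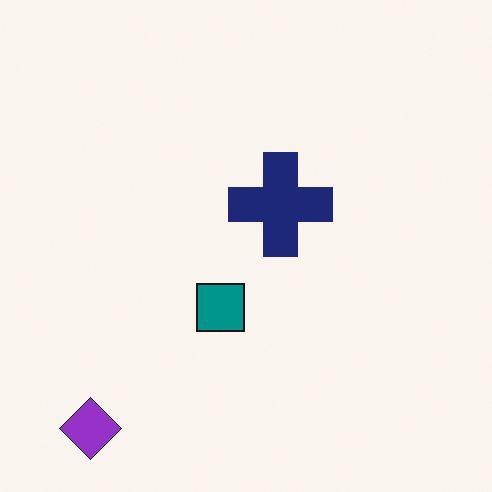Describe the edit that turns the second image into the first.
It was overlaid with an additional red square.

A red square appears in the first image that is absent from the second.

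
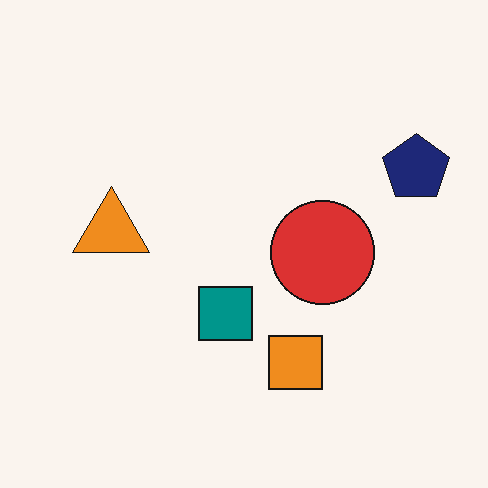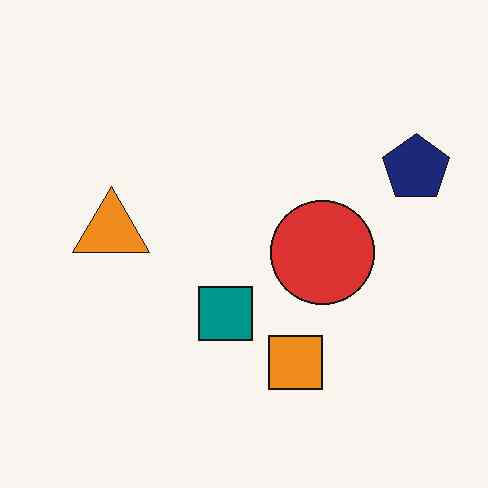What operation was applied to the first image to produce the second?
This is the original image JPEG-compressed with visible artifacts.

Blocky 8×8 compression artifacts appear around shape edges and the flat background shows ringing — characteristic JPEG degradation.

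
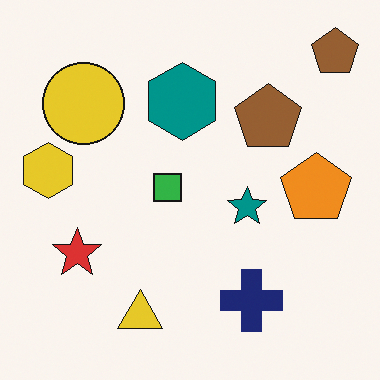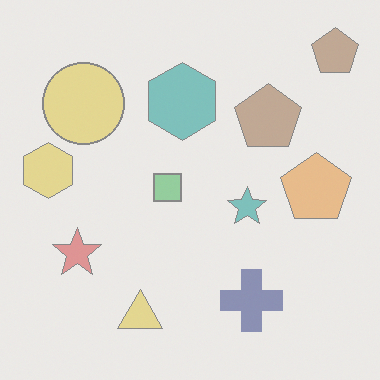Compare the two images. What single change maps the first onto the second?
This is the original image given much lower contrast.

Tones are pushed toward mid-grey across the whole image — a global contrast change.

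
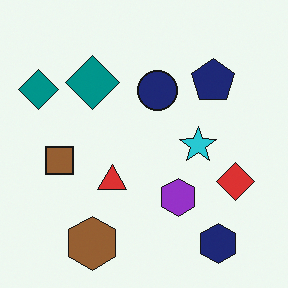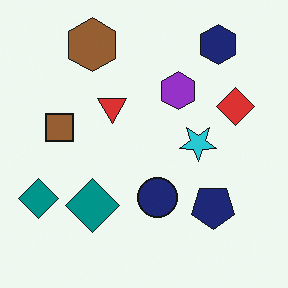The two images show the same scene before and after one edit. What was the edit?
The second image is the first flipped vertically (top ↔ bottom).

The navy hexagon is in the bottom-right of the first image and the top-right of the second — shapes on opposite sides of the horizontal midline have swapped in a mirror flip.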